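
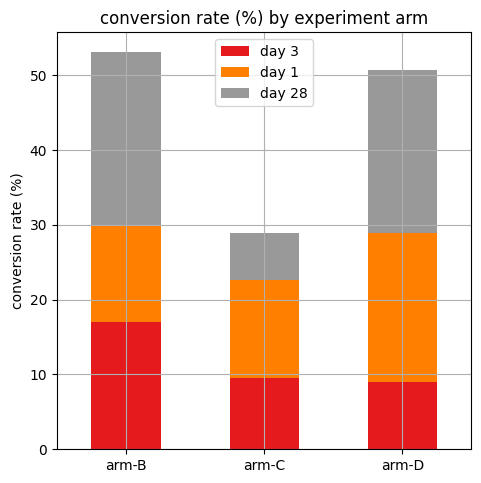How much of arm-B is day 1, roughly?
≈ 15

day 1 top ≈ 30, bottom ≈ 15; segment ≈ 15.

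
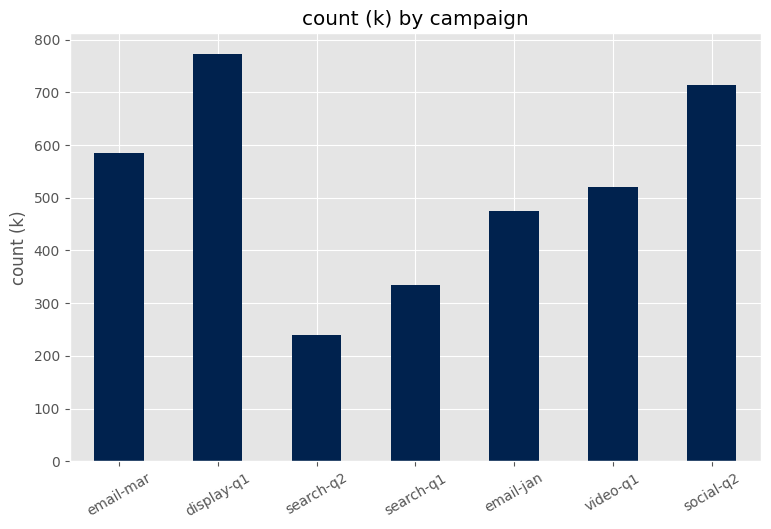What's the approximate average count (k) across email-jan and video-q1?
(500 + 500) / 2 ≈ 500.

≈ 500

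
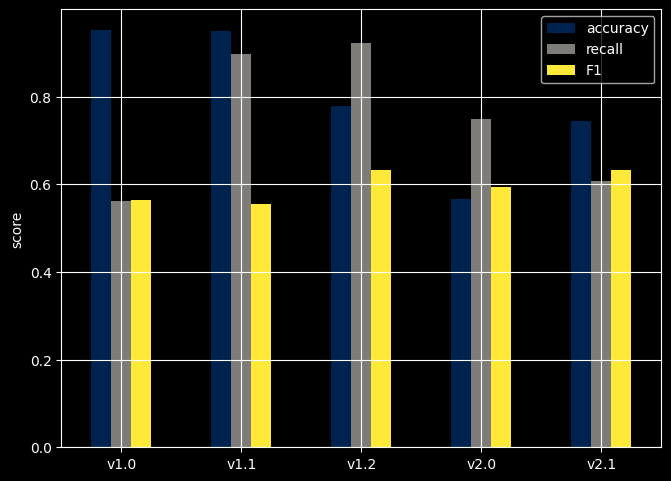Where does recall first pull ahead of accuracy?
v1.1: recall ≈ 0.9 vs accuracy ≈ 1.0 (not yet); v1.2: recall ≈ 0.9 vs accuracy ≈ 0.8 (first crossover).

v1.2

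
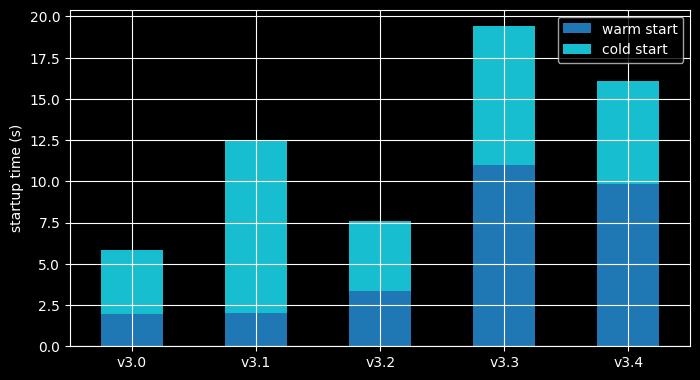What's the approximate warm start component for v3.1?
warm start top ≈ 2, bottom ≈ 0; segment ≈ 2.

≈ 2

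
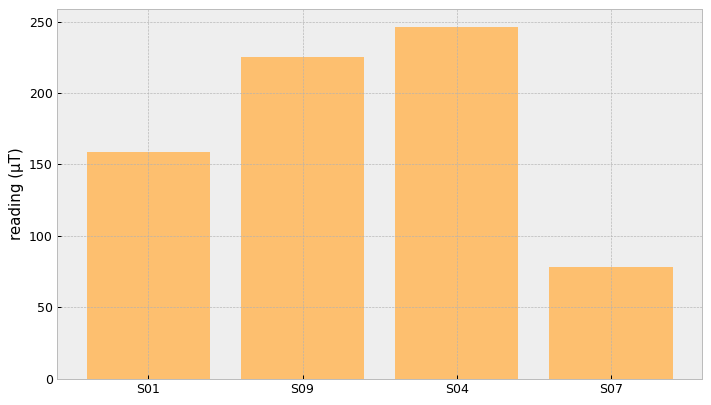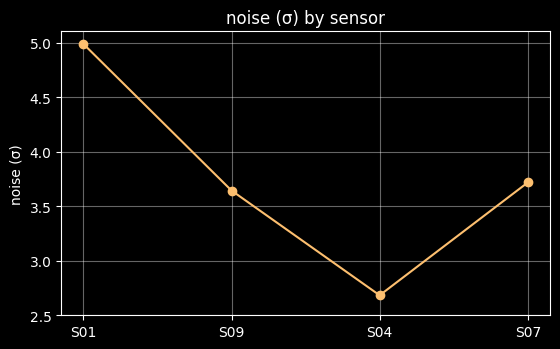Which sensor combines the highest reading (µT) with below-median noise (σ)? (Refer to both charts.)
Chart 2 median noise (σ) ≈ 3.5; below-median sensors: S09, S04. Among those, S04 has the highest reading (µT) (≈ 250).

S04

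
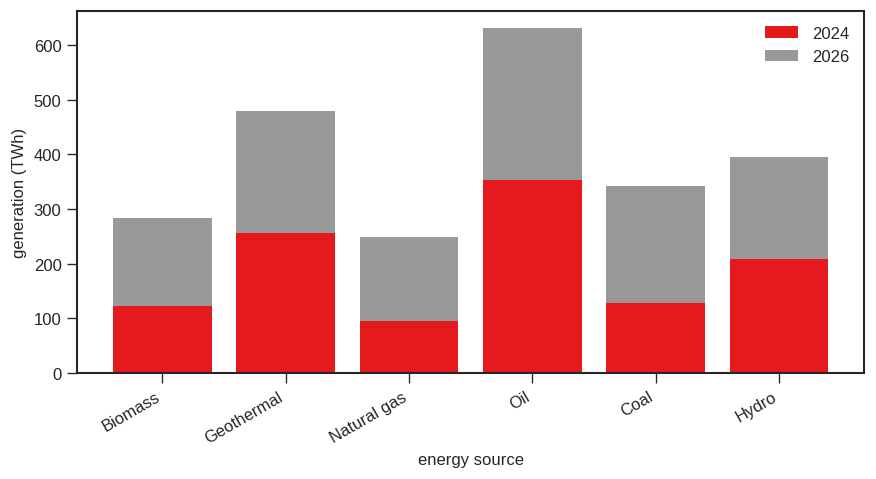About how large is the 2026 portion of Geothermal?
2026 top ≈ 500, bottom ≈ 300; segment ≈ 200.

≈ 200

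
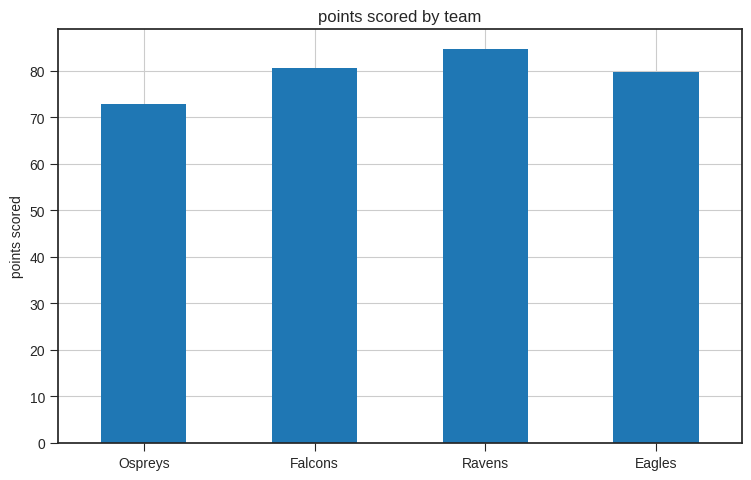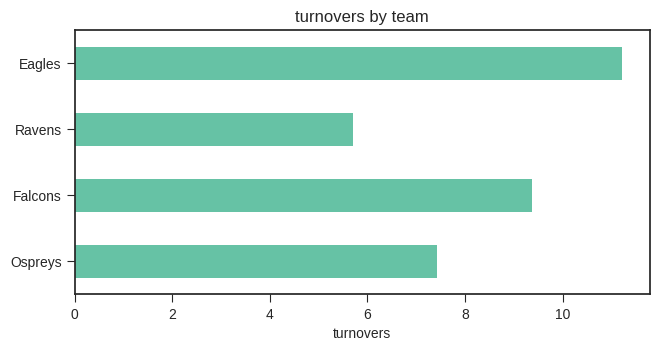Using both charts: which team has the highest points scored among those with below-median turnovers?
Chart 2 median turnovers ≈ 8; below-median teams: Ospreys, Ravens. Among those, Ravens has the highest points scored (≈ 80).

Ravens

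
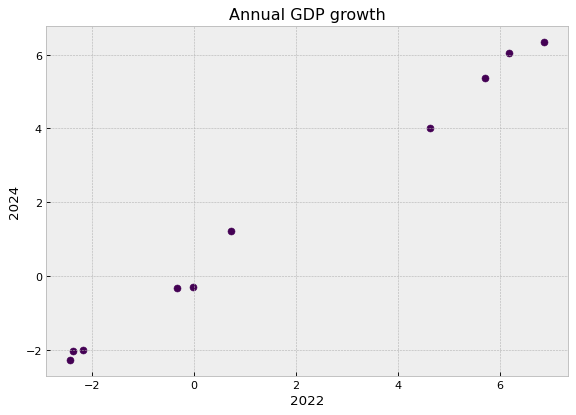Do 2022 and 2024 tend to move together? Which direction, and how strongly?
Points are positively correlated; strong (|r| ≈ 1.0).

positive, strong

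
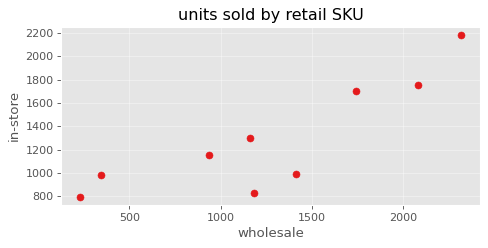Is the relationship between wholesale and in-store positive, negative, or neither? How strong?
positive, strong

Points are positively correlated; strong (|r| ≈ 0.9).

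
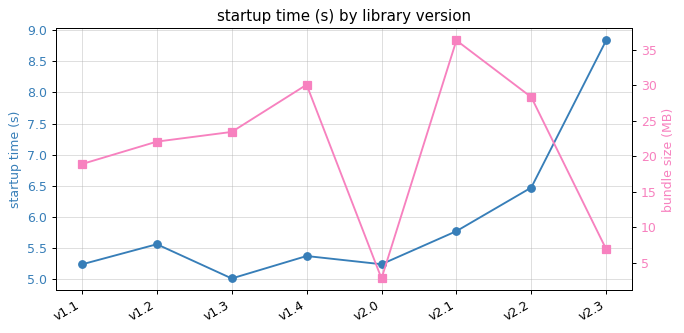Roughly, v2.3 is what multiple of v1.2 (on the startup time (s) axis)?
≈ 1.64×

v2.3 ≈ 9.0, v1.2 ≈ 5.5; 9.0/5.5 ≈ 1.64.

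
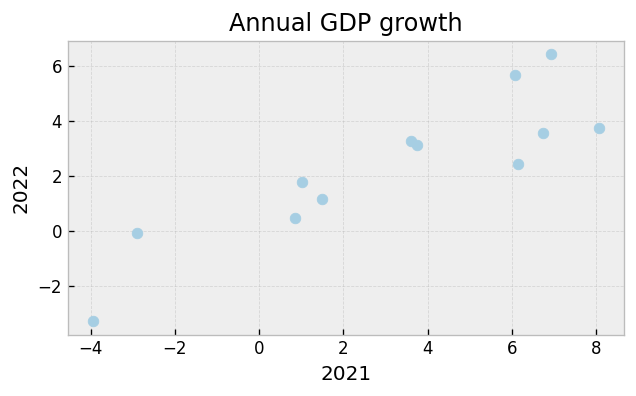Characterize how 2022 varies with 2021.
positive, strong

Points are positively correlated; strong (|r| ≈ 0.9).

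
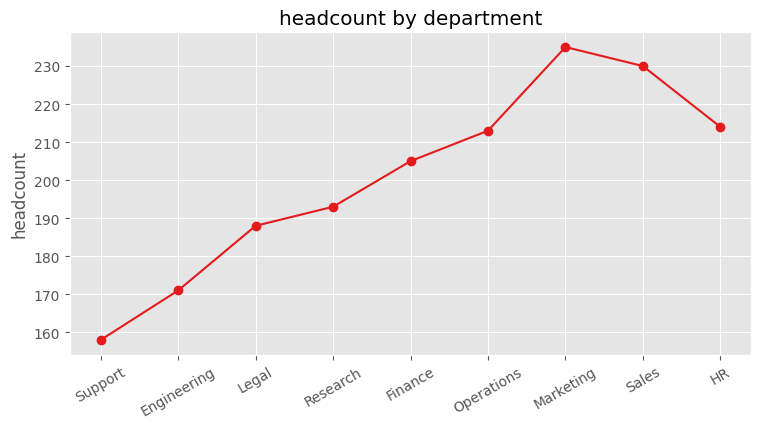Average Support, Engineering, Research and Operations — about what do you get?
≈ 182

(160 + 170 + 190 + 210) / 4 ≈ 182.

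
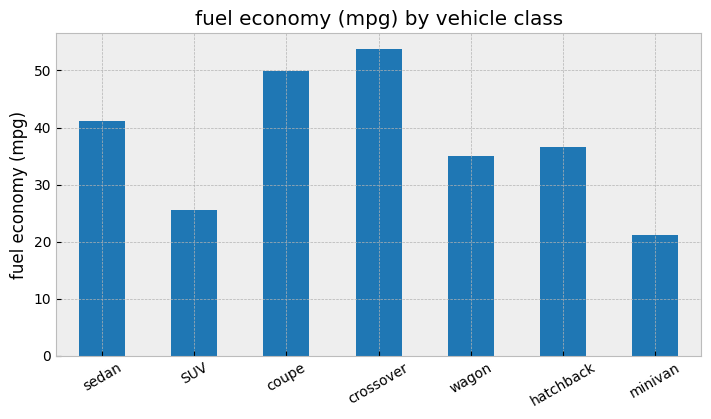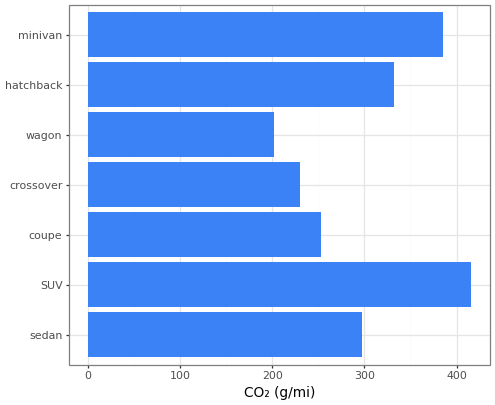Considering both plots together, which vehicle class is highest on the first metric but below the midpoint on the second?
crossover

Chart 2 median CO₂ (g/mi) ≈ 300; below-median vehicle classes: coupe, crossover, wagon. Among those, crossover has the highest fuel economy (mpg) (≈ 55).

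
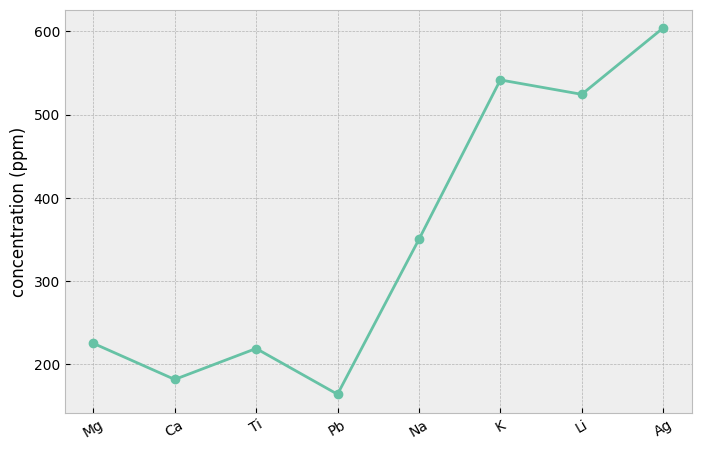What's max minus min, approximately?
Max Ag ≈ 600, min Pb ≈ 150; range ≈ 450.

≈ 450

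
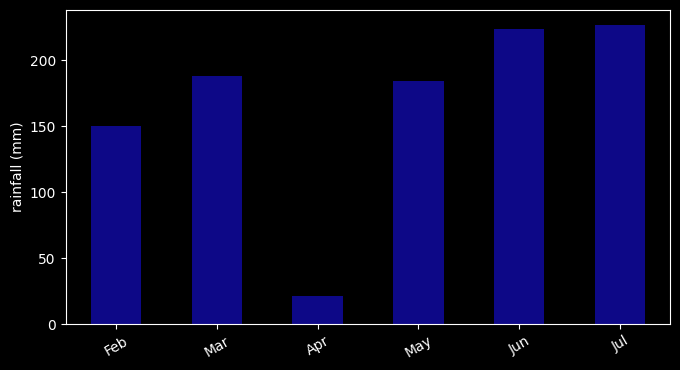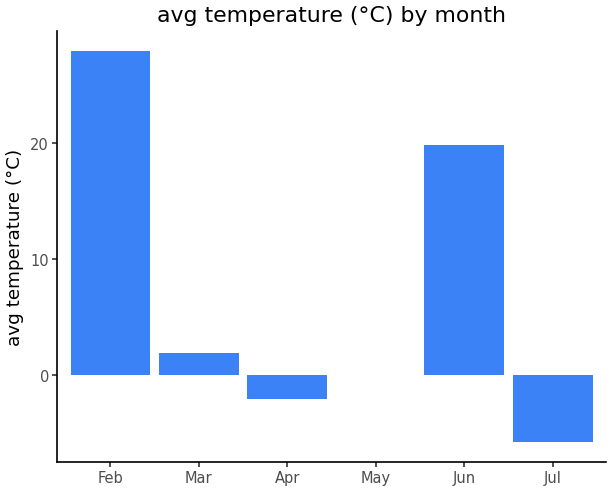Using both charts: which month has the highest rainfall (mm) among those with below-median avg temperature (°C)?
Chart 2 median avg temperature (°C) ≈ 0; below-median months: Apr, May, Jul. Among those, Jul has the highest rainfall (mm) (≈ 225).

Jul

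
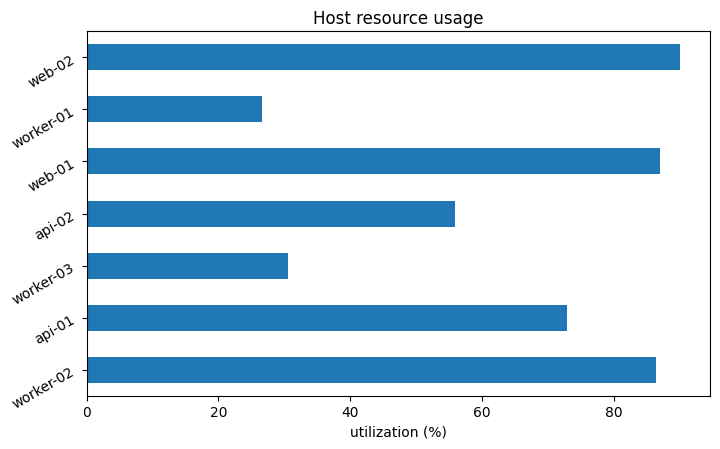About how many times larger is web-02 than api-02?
web-02 ≈ 90, api-02 ≈ 60; 90/60 ≈ 1.5.

≈ 1.5×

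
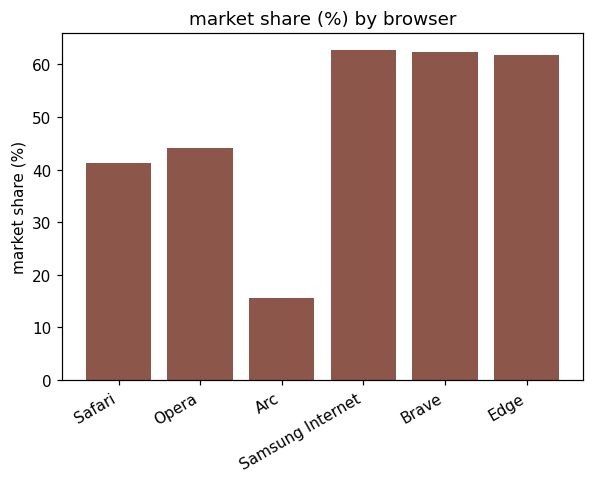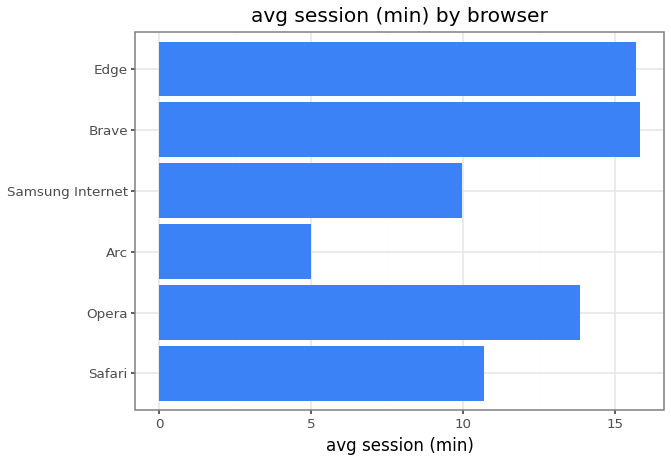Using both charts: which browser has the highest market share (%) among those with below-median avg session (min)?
Samsung Internet

Chart 2 median avg session (min) ≈ 12; below-median browsers: Safari, Arc, Samsung Internet. Among those, Samsung Internet has the highest market share (%) (≈ 60).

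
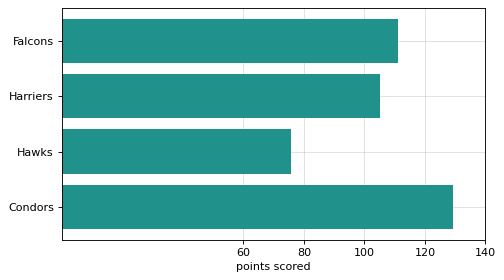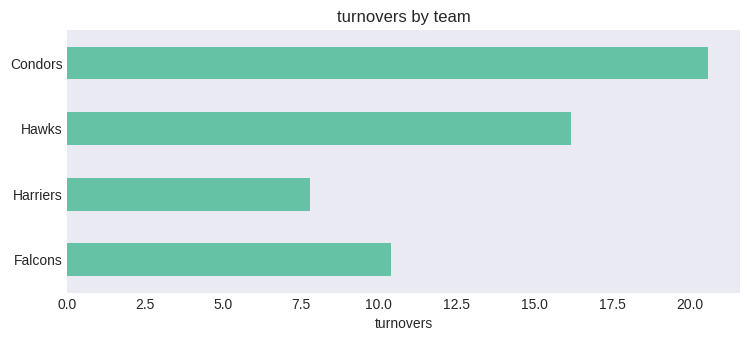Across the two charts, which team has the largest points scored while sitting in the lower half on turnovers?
Chart 2 median turnovers ≈ 14; below-median teams: Falcons, Harriers. Among those, Falcons has the highest points scored (≈ 120).

Falcons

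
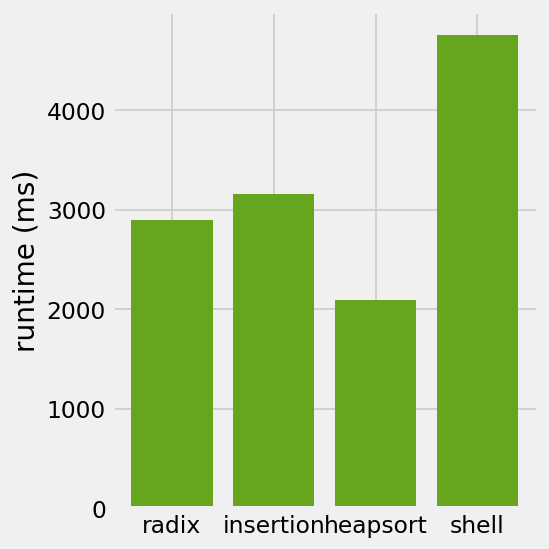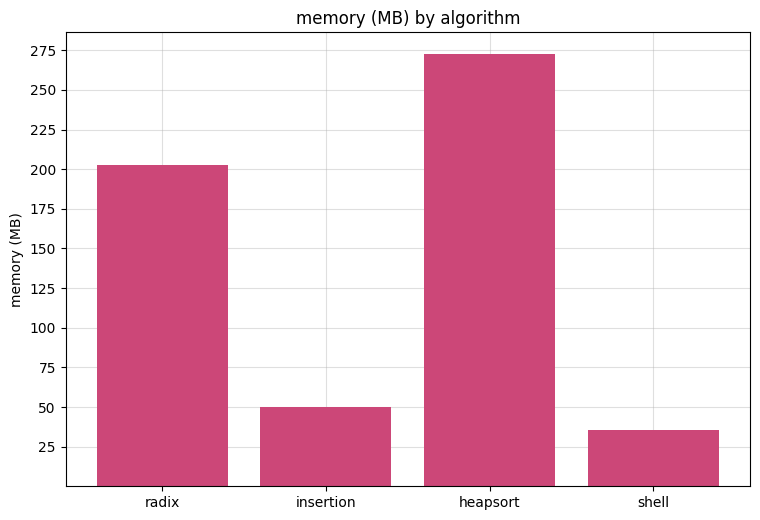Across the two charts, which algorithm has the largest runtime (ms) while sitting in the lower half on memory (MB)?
shell

Chart 2 median memory (MB) ≈ 125; below-median algorithms: insertion, shell. Among those, shell has the highest runtime (ms) (≈ 5000).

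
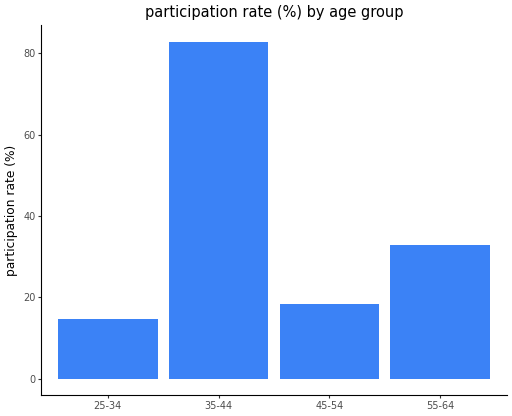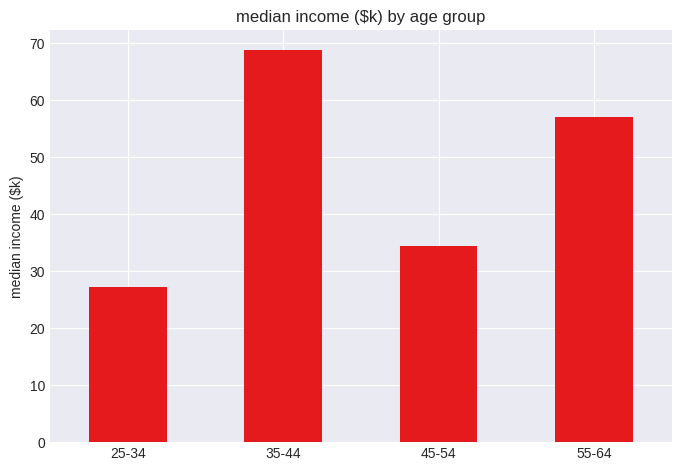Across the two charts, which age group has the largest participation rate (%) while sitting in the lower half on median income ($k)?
45-54

Chart 2 median median income ($k) ≈ 50; below-median age groups: 25-34, 45-54. Among those, 45-54 has the highest participation rate (%) (≈ 20).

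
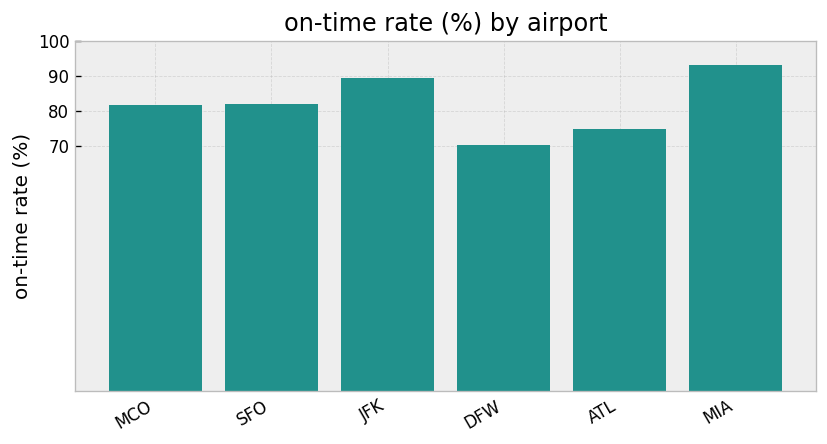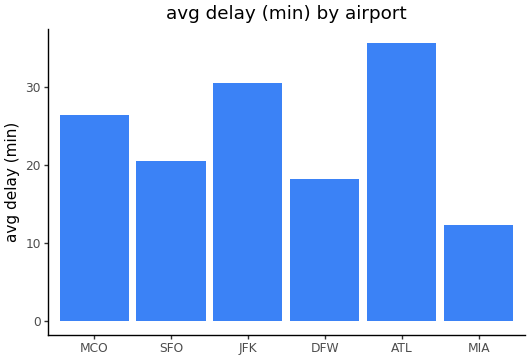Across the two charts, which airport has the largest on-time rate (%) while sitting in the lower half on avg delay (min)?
MIA

Chart 2 median avg delay (min) ≈ 25; below-median airports: SFO, DFW, MIA. Among those, MIA has the highest on-time rate (%) (≈ 90).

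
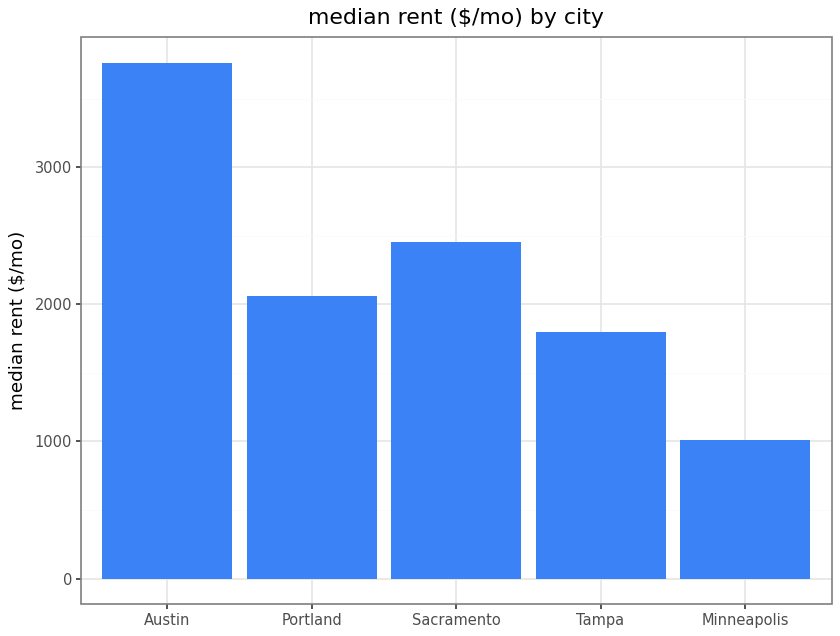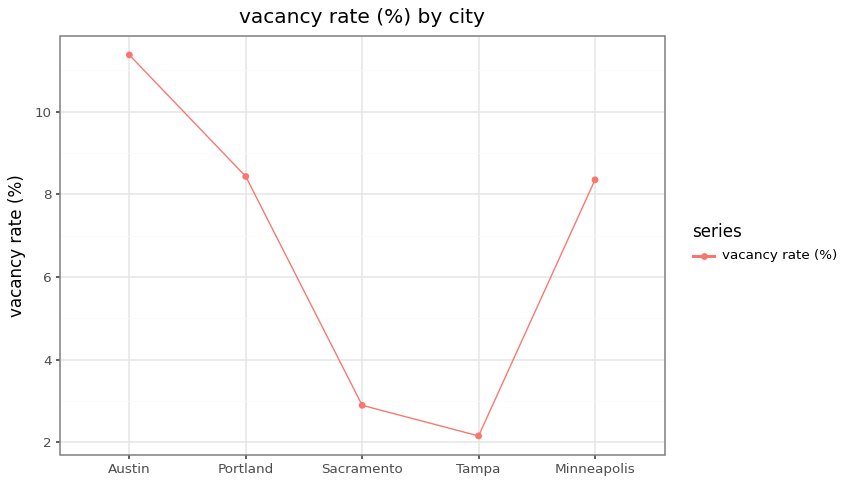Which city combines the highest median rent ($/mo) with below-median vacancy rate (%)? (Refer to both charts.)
Chart 2 median vacancy rate (%) ≈ 8; below-median cities: Sacramento, Tampa. Among those, Sacramento has the highest median rent ($/mo) (≈ 2500).

Sacramento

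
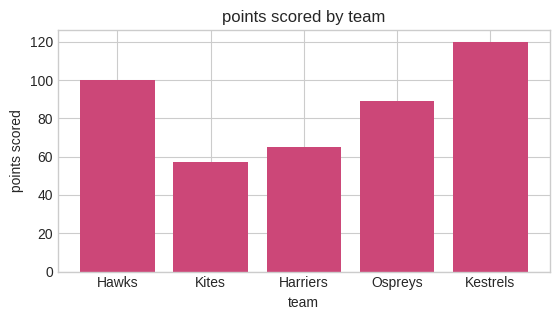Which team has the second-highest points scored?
Top 3: Kestrels ≈ 120, Hawks ≈ 100, Ospreys ≈ 90.

Hawks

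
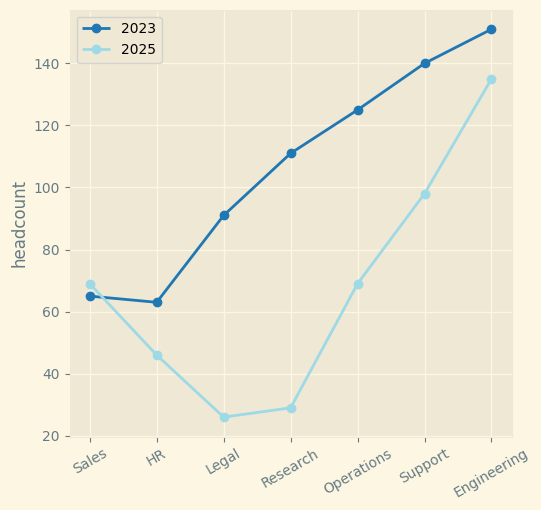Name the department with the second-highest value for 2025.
Top 3 for 2025: Engineering ≈ 140, Support ≈ 100, Operations ≈ 60.

Support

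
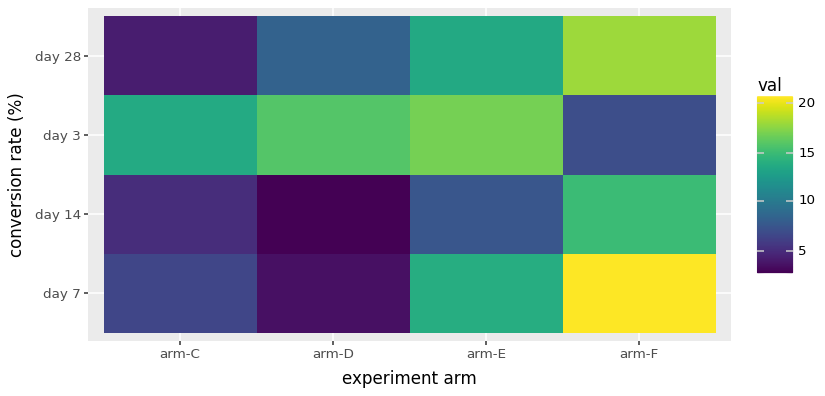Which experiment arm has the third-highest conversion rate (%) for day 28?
Top 4 for day 28: arm-F ≈ 18, arm-E ≈ 14, arm-D ≈ 8, arm-C ≈ 4.

arm-D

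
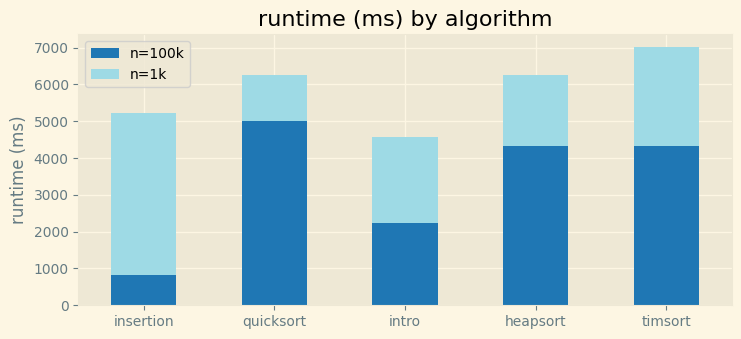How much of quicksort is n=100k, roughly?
≈ 5000

n=100k top ≈ 5000, bottom ≈ 0; segment ≈ 5000.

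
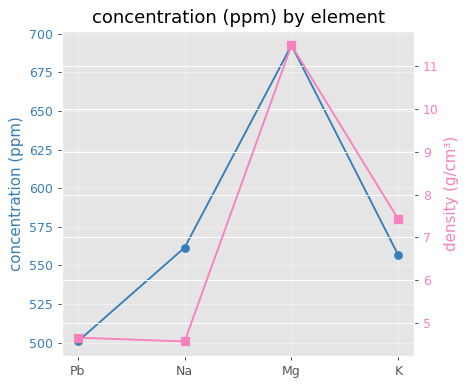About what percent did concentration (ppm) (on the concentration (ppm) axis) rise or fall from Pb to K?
Pb ≈ 500, K ≈ 560; (560 − 500) / 500 ≈ +12%.

≈ +12%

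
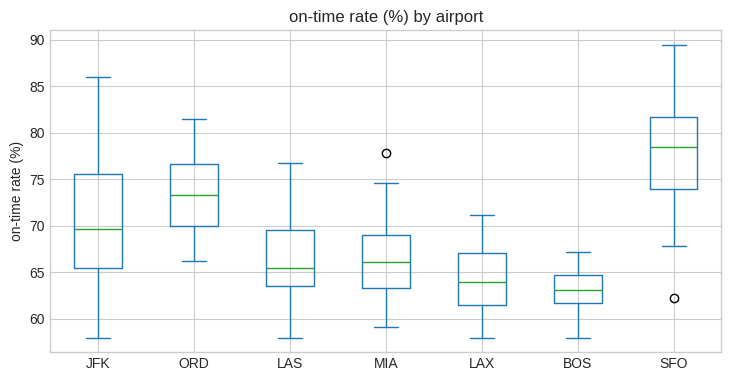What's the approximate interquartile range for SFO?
≈ 8

Q3 ≈ 82, Q1 ≈ 74; IQR ≈ 8.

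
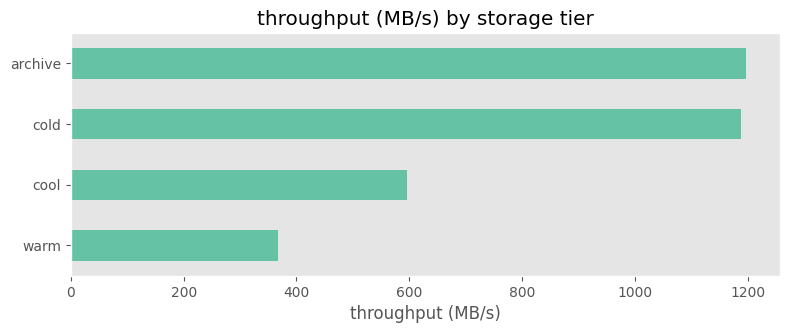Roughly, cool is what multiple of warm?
cool ≈ 600, warm ≈ 400; 600/400 ≈ 1.5.

≈ 1.5×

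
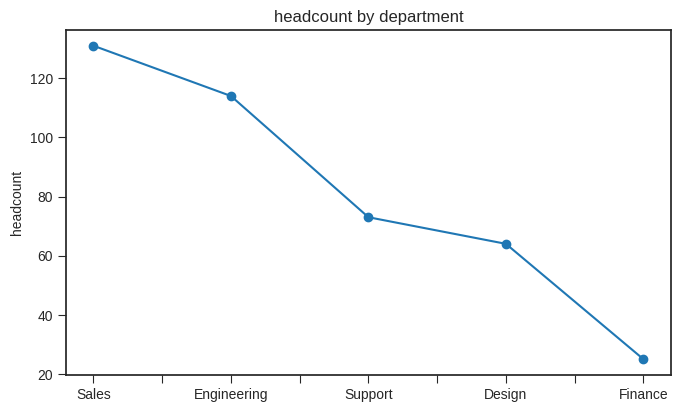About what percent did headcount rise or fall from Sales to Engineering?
Sales ≈ 130, Engineering ≈ 110; (110 − 130) / 130 ≈ -15.4%.

≈ -15.4%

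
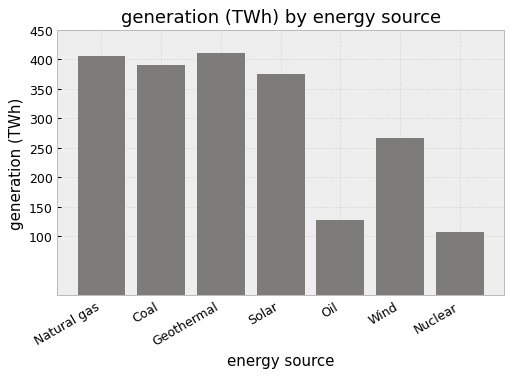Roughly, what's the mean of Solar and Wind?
≈ 300

(350 + 250) / 2 ≈ 300.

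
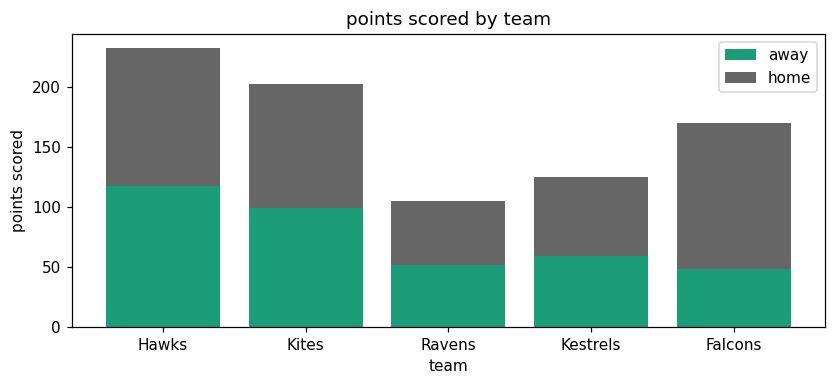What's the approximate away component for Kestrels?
away top ≈ 60, bottom ≈ 0; segment ≈ 60.

≈ 60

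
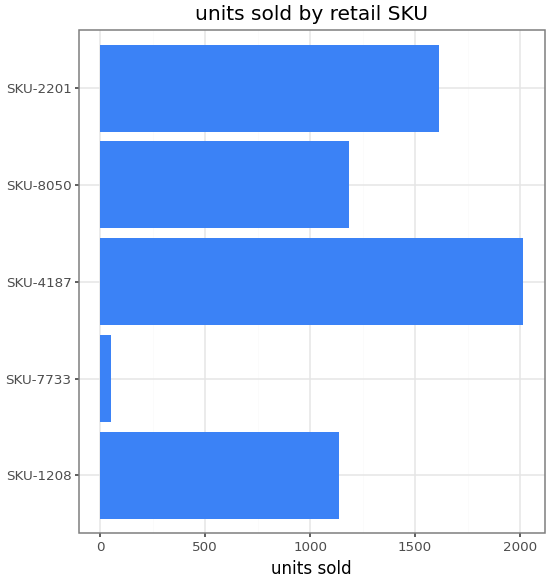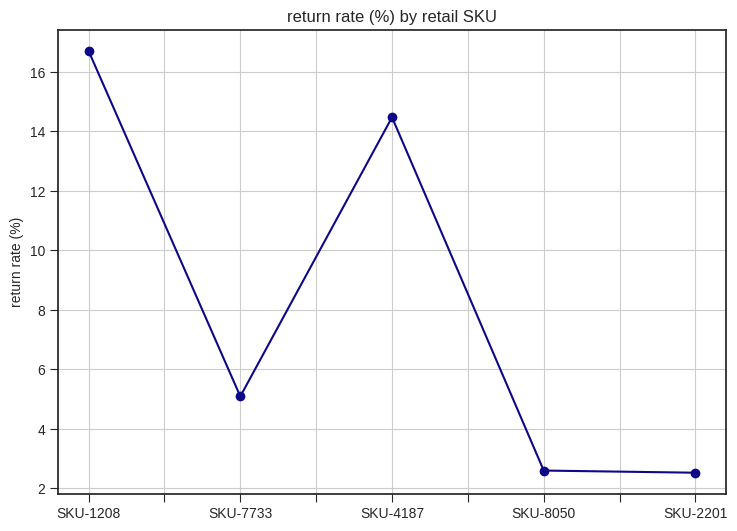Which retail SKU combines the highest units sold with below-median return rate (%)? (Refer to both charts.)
SKU-2201

Chart 2 median return rate (%) ≈ 6; below-median retail SKUs: SKU-8050, SKU-2201. Among those, SKU-2201 has the highest units sold (≈ 1600).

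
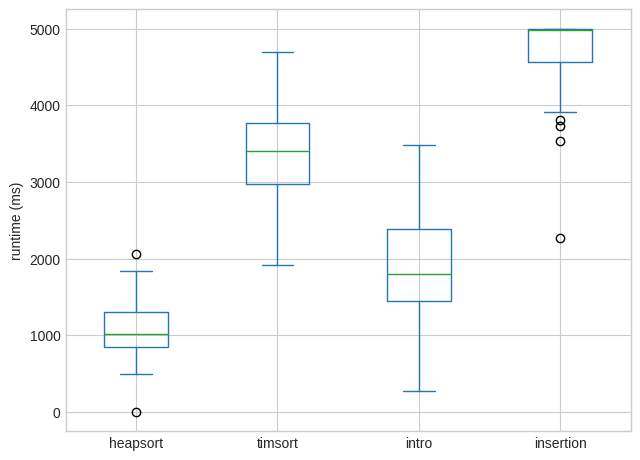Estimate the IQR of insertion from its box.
Q3 ≈ 5000, Q1 ≈ 4500; IQR ≈ 500.

≈ 500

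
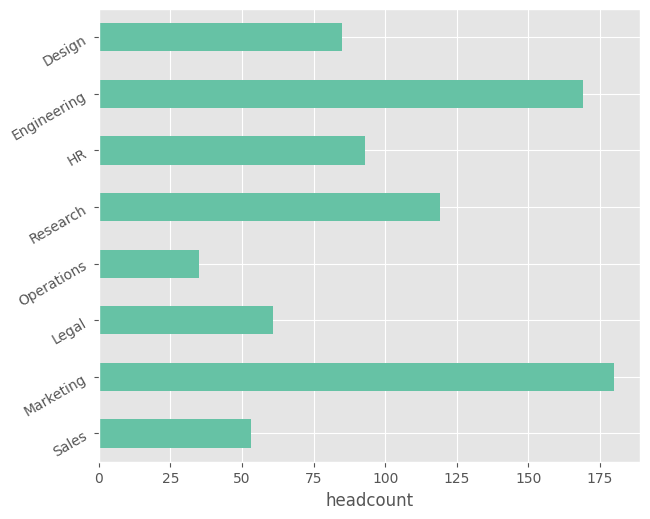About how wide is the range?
≈ 140

Max Marketing ≈ 180, min Operations ≈ 40; range ≈ 140.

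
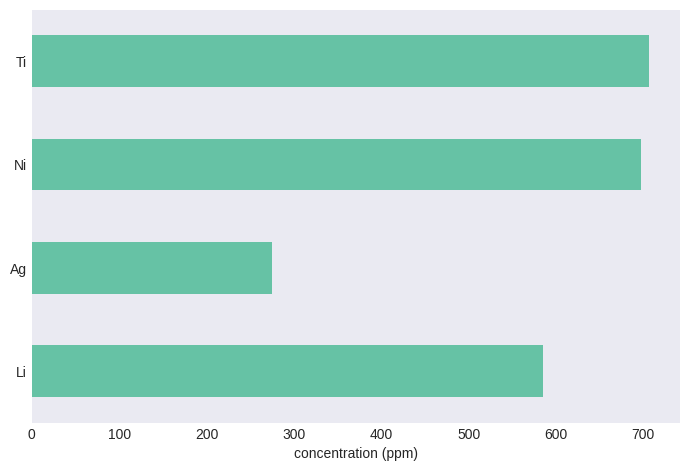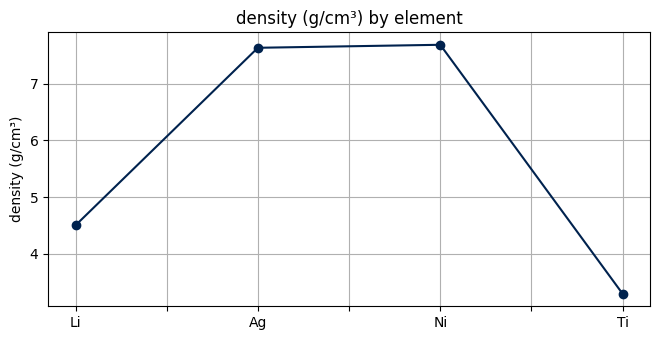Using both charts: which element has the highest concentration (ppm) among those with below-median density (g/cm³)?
Ti

Chart 2 median density (g/cm³) ≈ 6; below-median elements: Li, Ti. Among those, Ti has the highest concentration (ppm) (≈ 700).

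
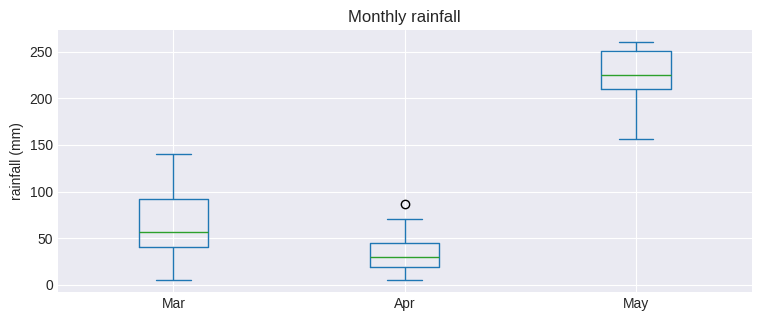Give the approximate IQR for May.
Q3 ≈ 260, Q1 ≈ 220; IQR ≈ 40.

≈ 40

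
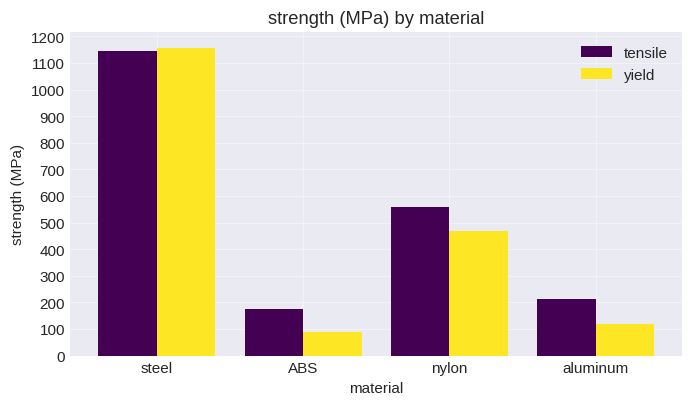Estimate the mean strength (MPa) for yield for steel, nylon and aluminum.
(1200 + 500 + 100) / 3 ≈ 600.

≈ 600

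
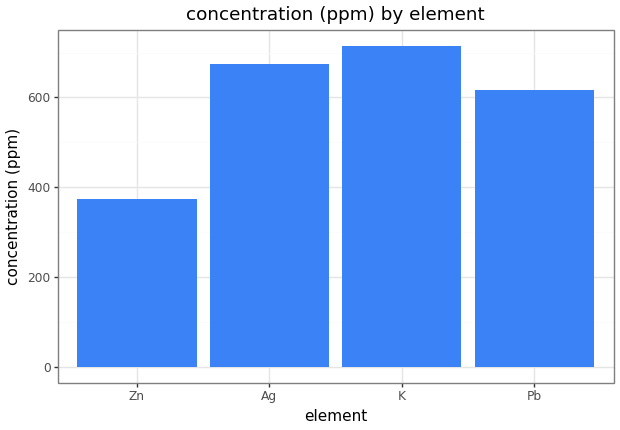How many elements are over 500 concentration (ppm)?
Above 500: Ag, K, Pb.

3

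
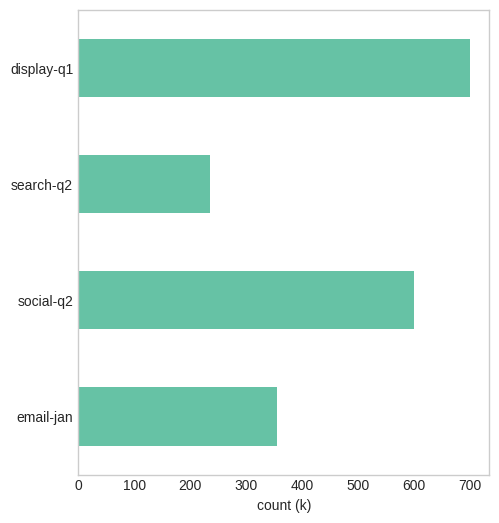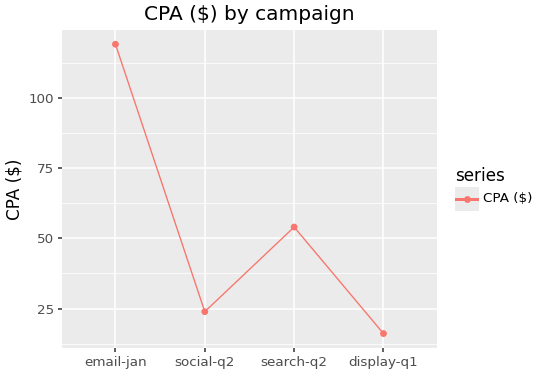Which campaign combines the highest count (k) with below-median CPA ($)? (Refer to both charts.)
display-q1

Chart 2 median CPA ($) ≈ 40; below-median campaigns: social-q2, display-q1. Among those, display-q1 has the highest count (k) (≈ 700).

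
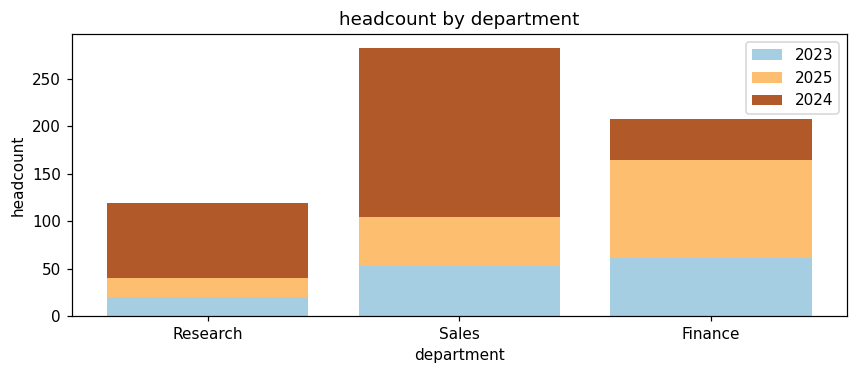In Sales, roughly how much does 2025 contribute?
≈ 50

2025 top ≈ 100, bottom ≈ 50; segment ≈ 50.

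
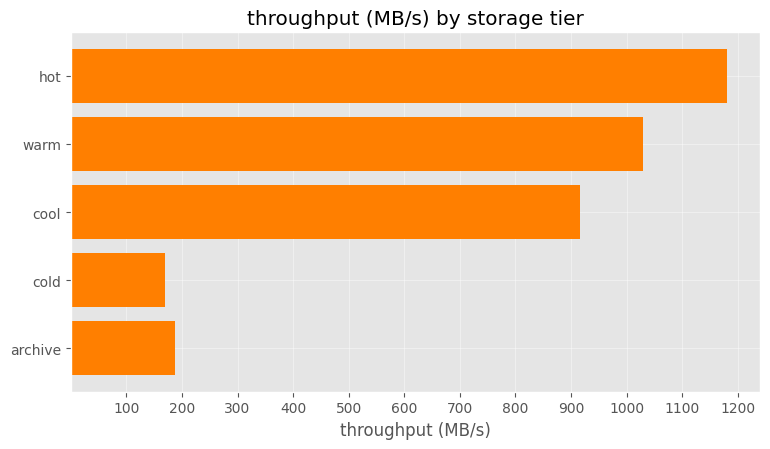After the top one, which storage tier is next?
warm

Top 3: hot ≈ 1200, warm ≈ 1000, cool ≈ 900.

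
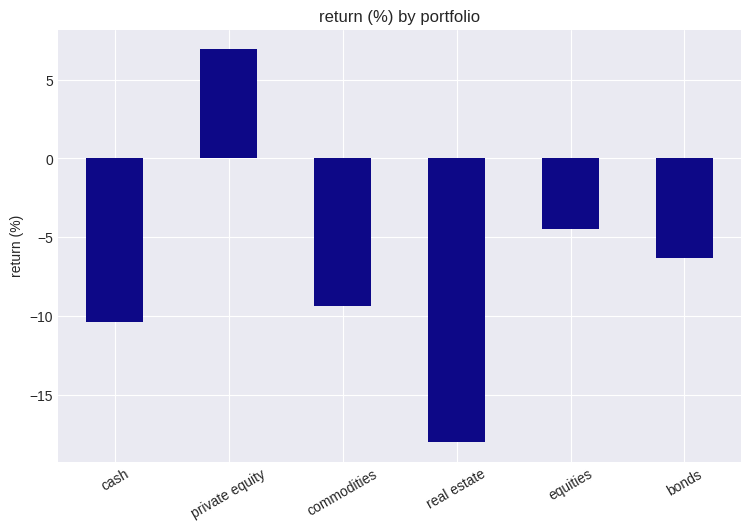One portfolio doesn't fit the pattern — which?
private equity

private equity ≈ 5; the rest sit between ≈ -20 and ≈ -5.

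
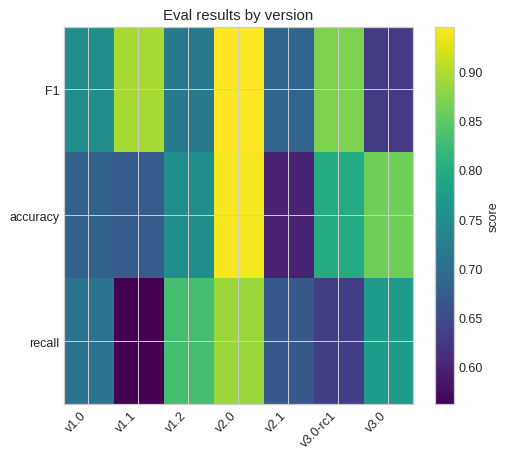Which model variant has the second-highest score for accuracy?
Top 3 for accuracy: v2.0 ≈ 0.95, v3.0 ≈ 0.85, v3.0-rc1 ≈ 0.80.

v3.0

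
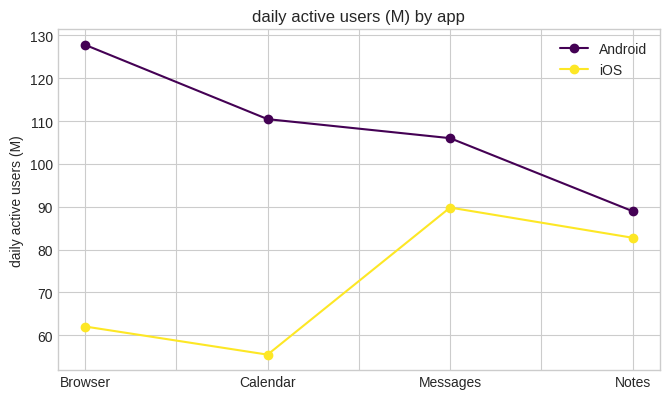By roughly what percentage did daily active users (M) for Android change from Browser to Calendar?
≈ -15.4%

Browser ≈ 130, Calendar ≈ 110; (110 − 130) / 130 ≈ -15.4%.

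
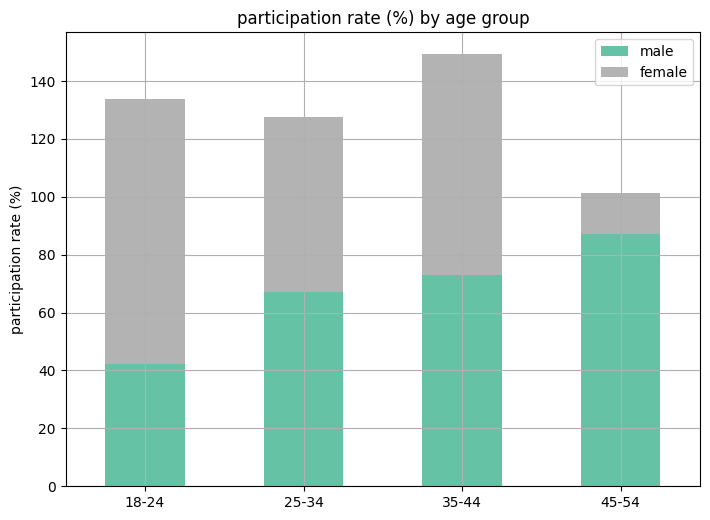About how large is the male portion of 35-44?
male top ≈ 80, bottom ≈ 0; segment ≈ 80.

≈ 80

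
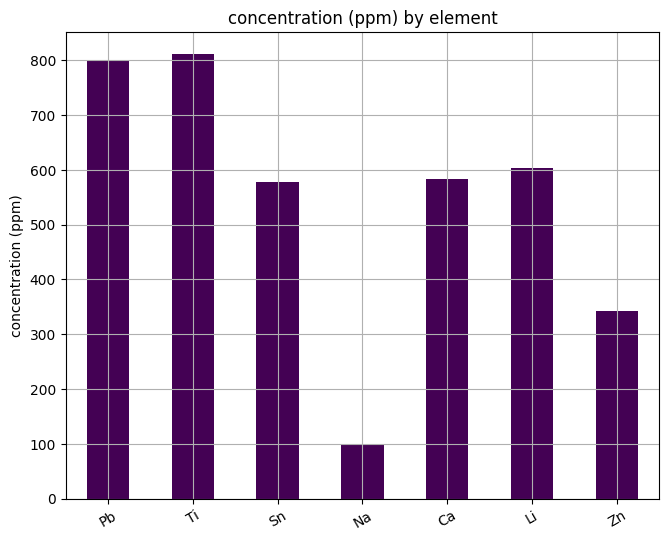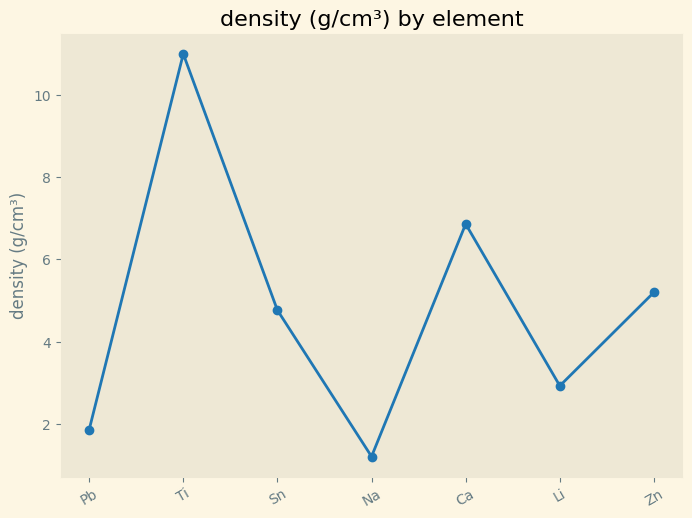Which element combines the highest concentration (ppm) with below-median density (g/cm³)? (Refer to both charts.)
Pb

Chart 2 median density (g/cm³) ≈ 4; below-median elements: Pb, Na, Li. Among those, Pb has the highest concentration (ppm) (≈ 800).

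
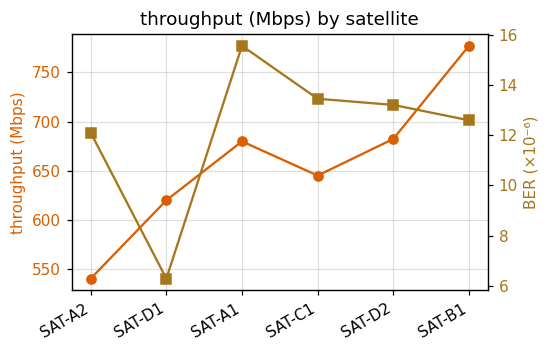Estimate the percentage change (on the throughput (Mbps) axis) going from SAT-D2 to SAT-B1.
≈ +14.7%

SAT-D2 ≈ 680, SAT-B1 ≈ 780; (780 − 680) / 680 ≈ +14.7%.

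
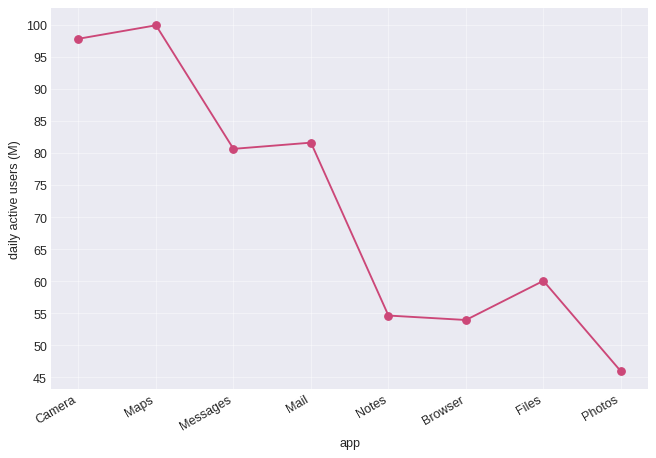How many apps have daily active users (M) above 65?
4

Above 65: Camera, Maps, Messages, Mail.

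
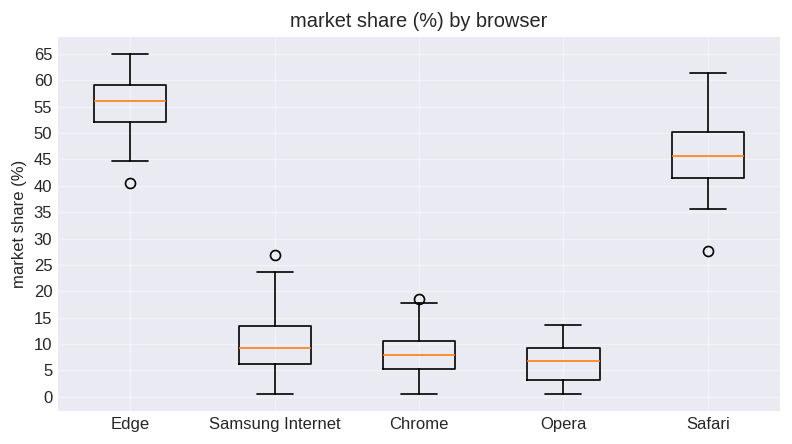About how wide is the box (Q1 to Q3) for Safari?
Q3 ≈ 50, Q1 ≈ 40; IQR ≈ 10.

≈ 10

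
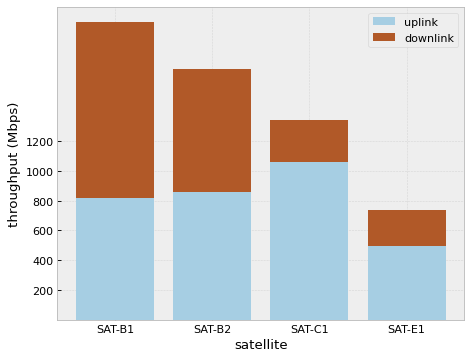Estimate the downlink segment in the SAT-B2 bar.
downlink top ≈ 1600, bottom ≈ 800; segment ≈ 800.

≈ 800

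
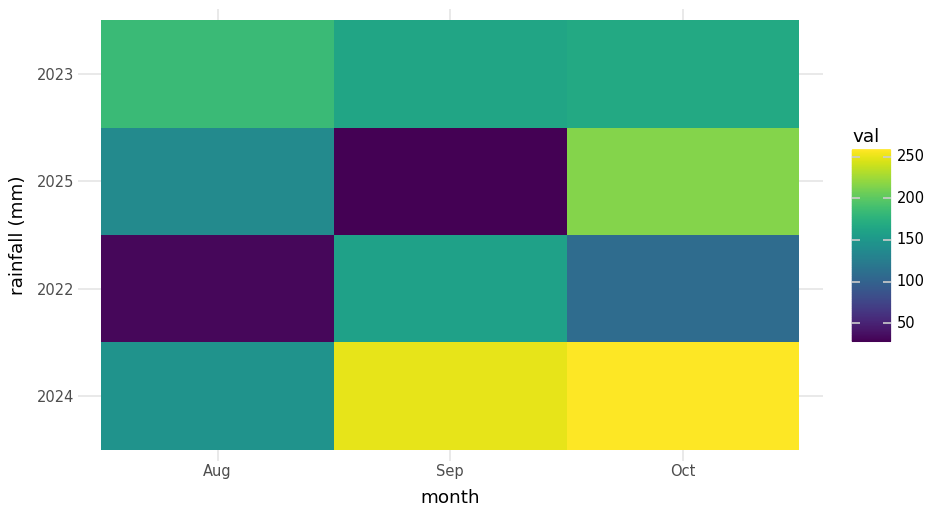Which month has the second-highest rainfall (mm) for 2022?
Oct

Top 3 for 2022: Sep ≈ 160, Oct ≈ 100, Aug ≈ 40.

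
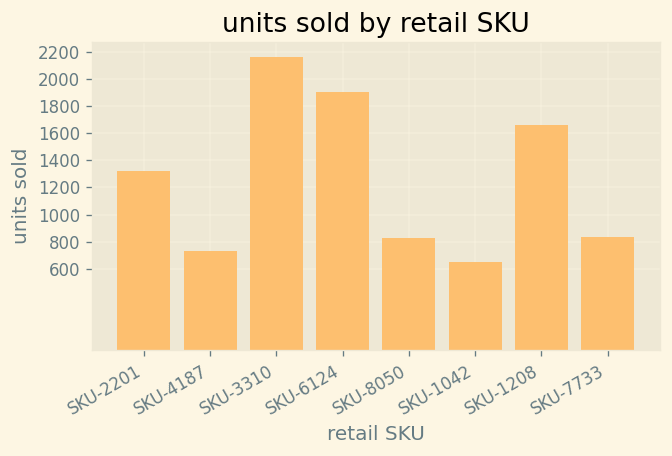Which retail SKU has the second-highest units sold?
SKU-6124

Top 3: SKU-3310 ≈ 2200, SKU-6124 ≈ 2000, SKU-1208 ≈ 1600.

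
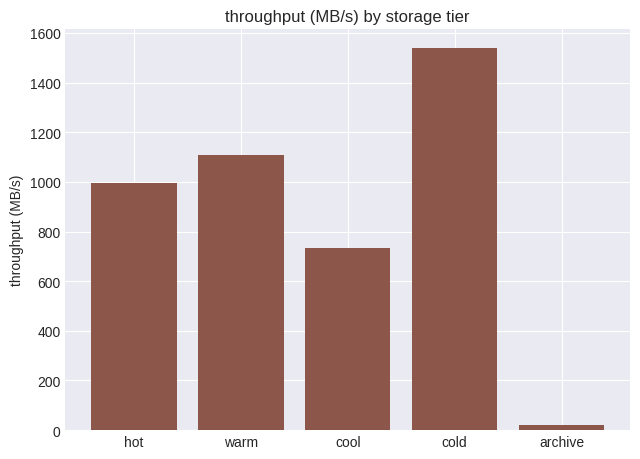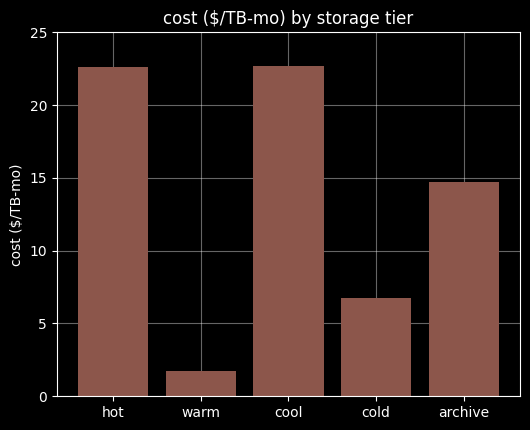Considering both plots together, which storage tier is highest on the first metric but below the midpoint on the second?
Chart 2 median cost ($/TB-mo) ≈ 15; below-median storage tiers: warm, cold. Among those, cold has the highest throughput (MB/s) (≈ 1600).

cold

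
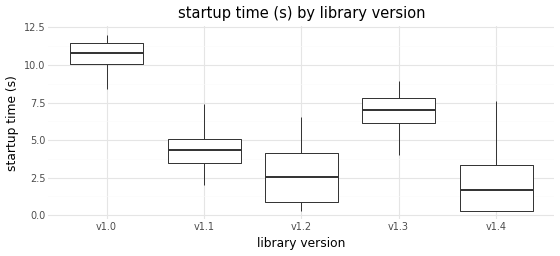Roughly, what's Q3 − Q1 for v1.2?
Q3 ≈ 4, Q1 ≈ 1; IQR ≈ 3.

≈ 3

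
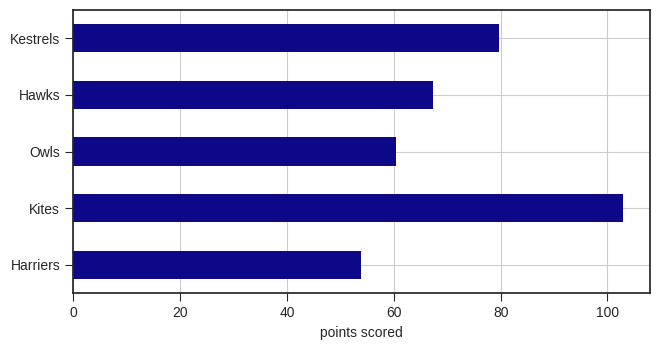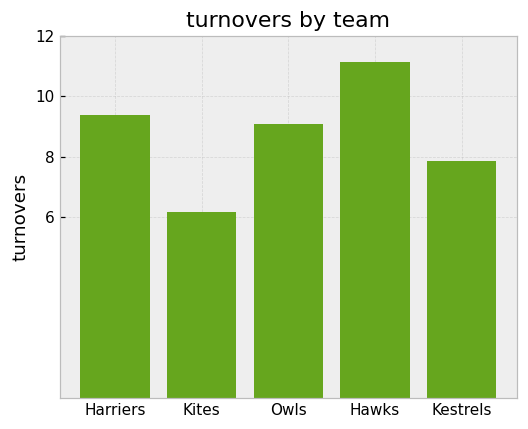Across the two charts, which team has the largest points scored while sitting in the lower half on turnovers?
Kites

Chart 2 median turnovers ≈ 10; below-median teams: Kites, Kestrels. Among those, Kites has the highest points scored (≈ 100).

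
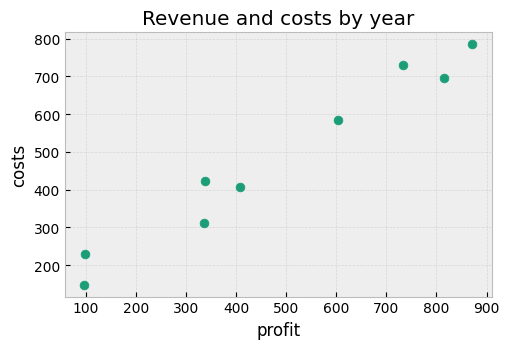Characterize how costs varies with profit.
positive, strong

Points are positively correlated; strong (|r| ≈ 1.0).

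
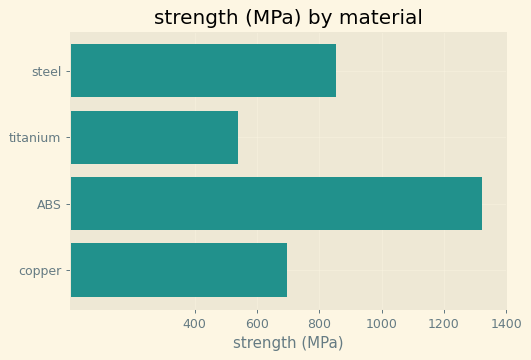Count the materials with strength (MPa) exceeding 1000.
1

Above 1000: ABS.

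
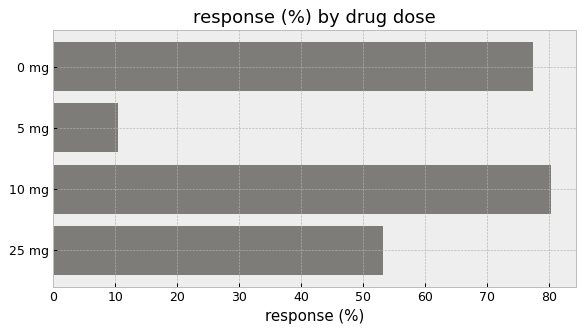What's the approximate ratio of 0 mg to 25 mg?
≈ 1.6×

0 mg ≈ 80, 25 mg ≈ 50; 80/50 ≈ 1.6.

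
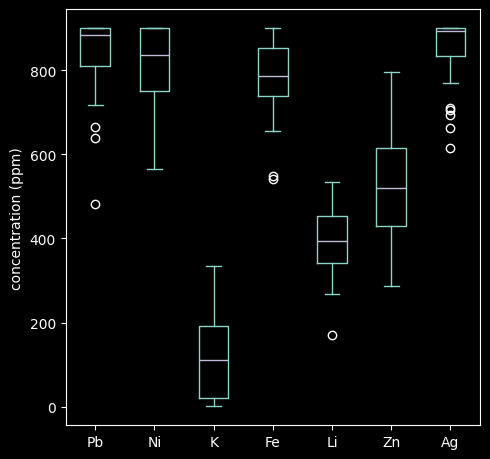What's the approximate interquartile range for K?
≈ 200

Q3 ≈ 200, Q1 ≈ 0; IQR ≈ 200.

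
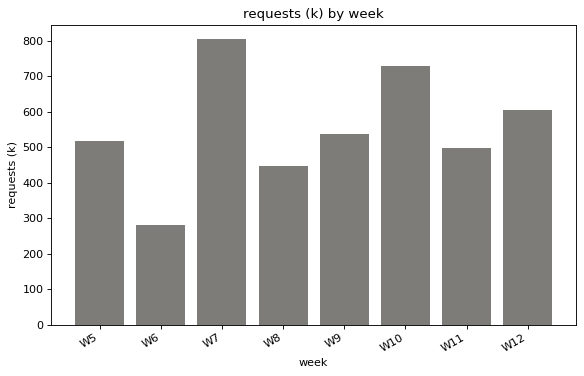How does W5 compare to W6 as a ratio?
W5 ≈ 500, W6 ≈ 300; 500/300 ≈ 1.67.

≈ 1.67×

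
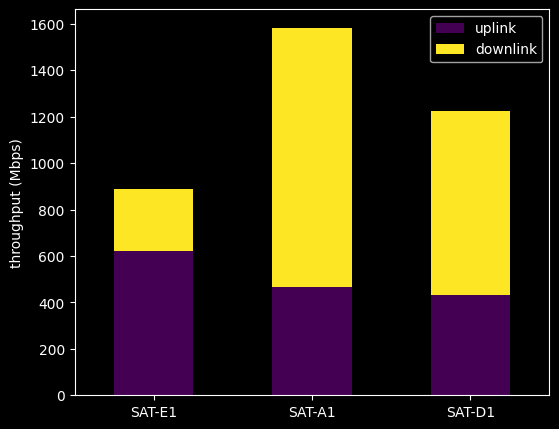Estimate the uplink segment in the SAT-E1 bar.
≈ 600

uplink top ≈ 600, bottom ≈ 0; segment ≈ 600.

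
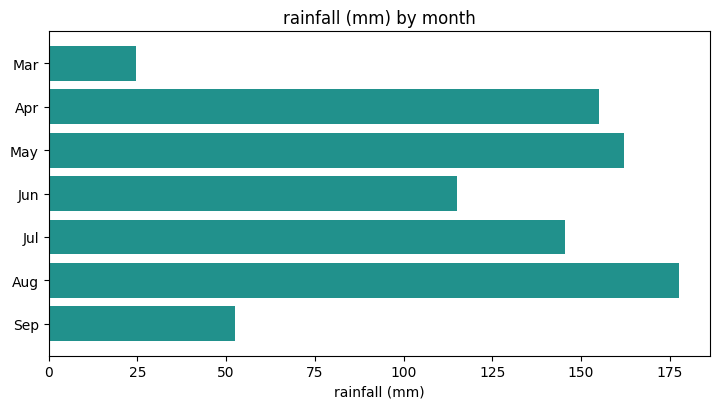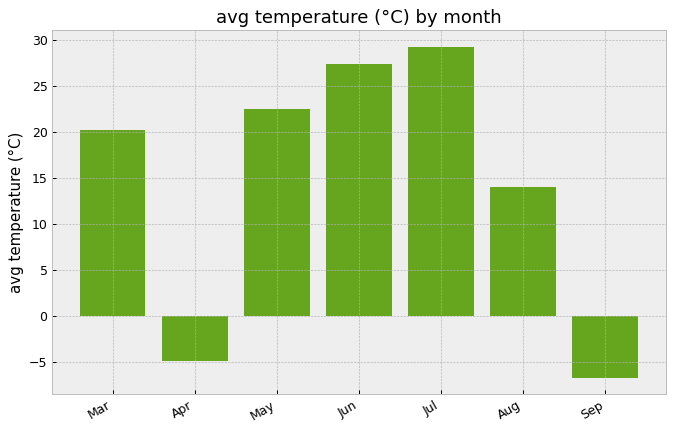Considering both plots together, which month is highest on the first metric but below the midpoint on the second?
Aug

Chart 2 median avg temperature (°C) ≈ 20; below-median months: Apr, Aug, Sep. Among those, Aug has the highest rainfall (mm) (≈ 180).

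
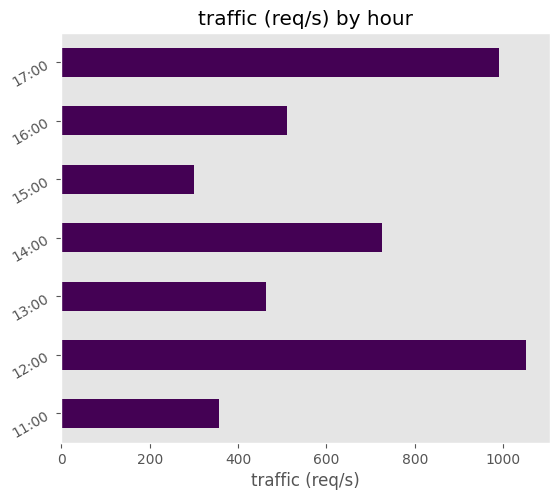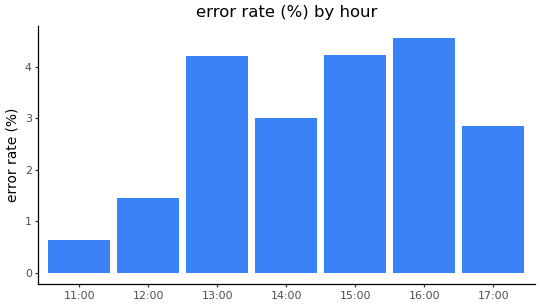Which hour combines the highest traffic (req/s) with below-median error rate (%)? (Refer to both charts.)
Chart 2 median error rate (%) ≈ 3; below-median hours: 11:00, 12:00, 17:00. Among those, 12:00 has the highest traffic (req/s) (≈ 1100).

12:00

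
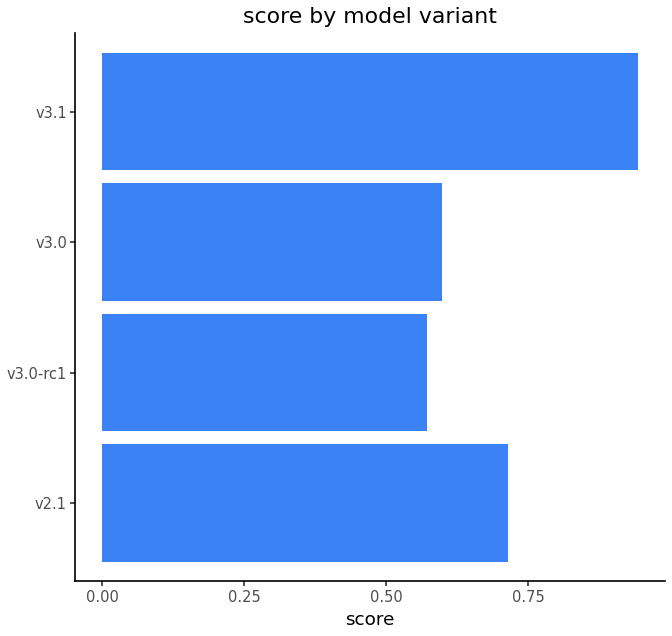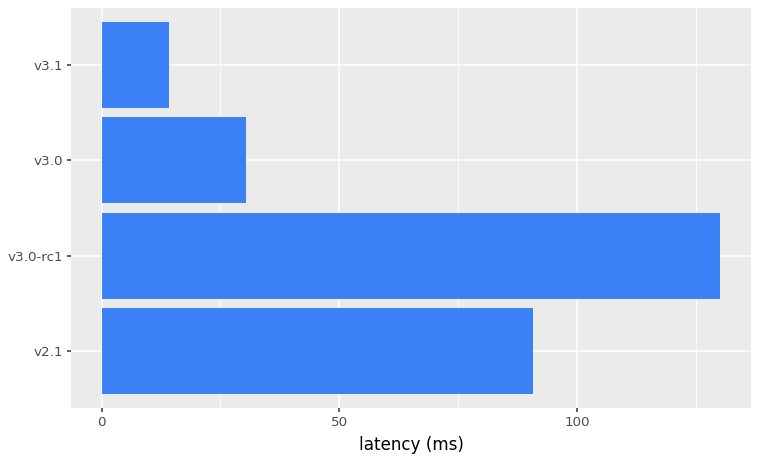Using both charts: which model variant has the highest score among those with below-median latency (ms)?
Chart 2 median latency (ms) ≈ 60; below-median model variants: v3.0, v3.1. Among those, v3.1 has the highest score (≈ 0.9).

v3.1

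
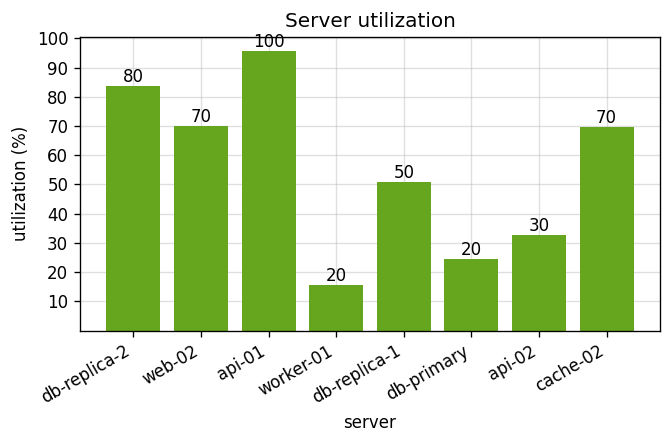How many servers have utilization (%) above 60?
Above 60: db-replica-2, web-02, api-01, cache-02.

4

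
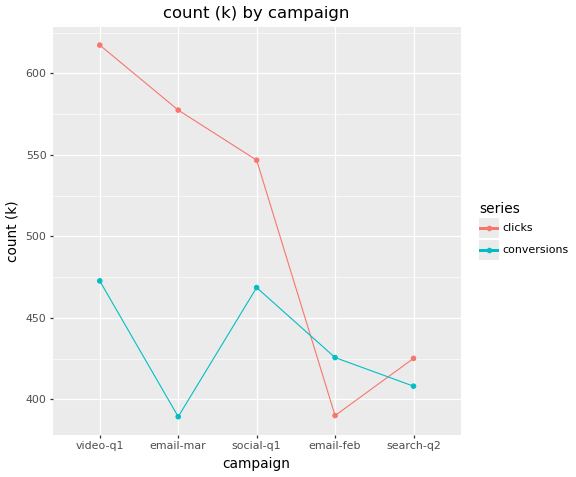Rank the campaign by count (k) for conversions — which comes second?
social-q1

Top 3 for conversions: video-q1 ≈ 480, social-q1 ≈ 460, email-feb ≈ 420.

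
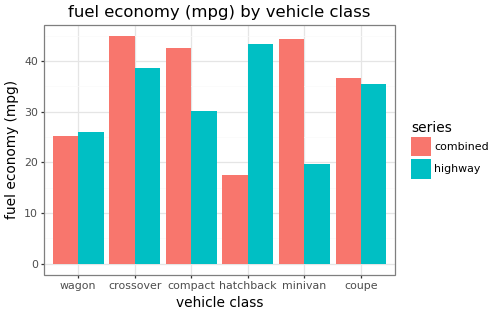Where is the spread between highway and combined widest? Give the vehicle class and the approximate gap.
hatchback: highway ≈ 45, combined ≈ 15 → gap ≈ 30. Next-largest (minivan) is only ≈ 25.

hatchback, ≈ 30 mpg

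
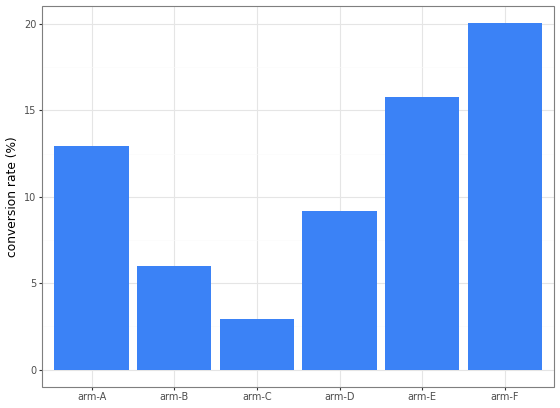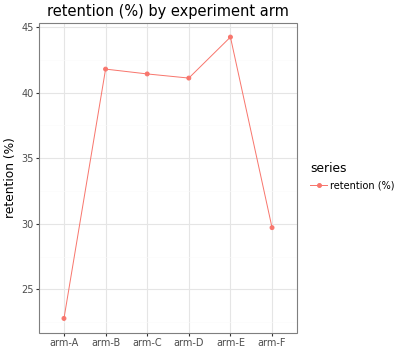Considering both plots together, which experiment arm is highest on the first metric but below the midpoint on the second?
arm-F

Chart 2 median retention (%) ≈ 40; below-median experiment arms: arm-A, arm-D, arm-F. Among those, arm-F has the highest conversion rate (%) (≈ 20).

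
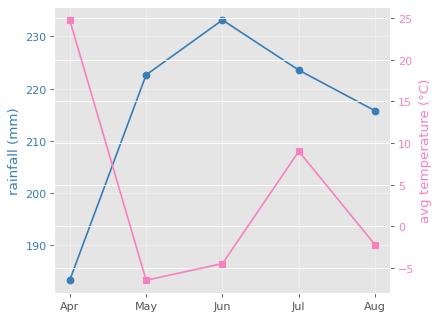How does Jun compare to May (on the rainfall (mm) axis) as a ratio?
≈ 1.04×

Jun ≈ 235, May ≈ 225; 235/225 ≈ 1.04.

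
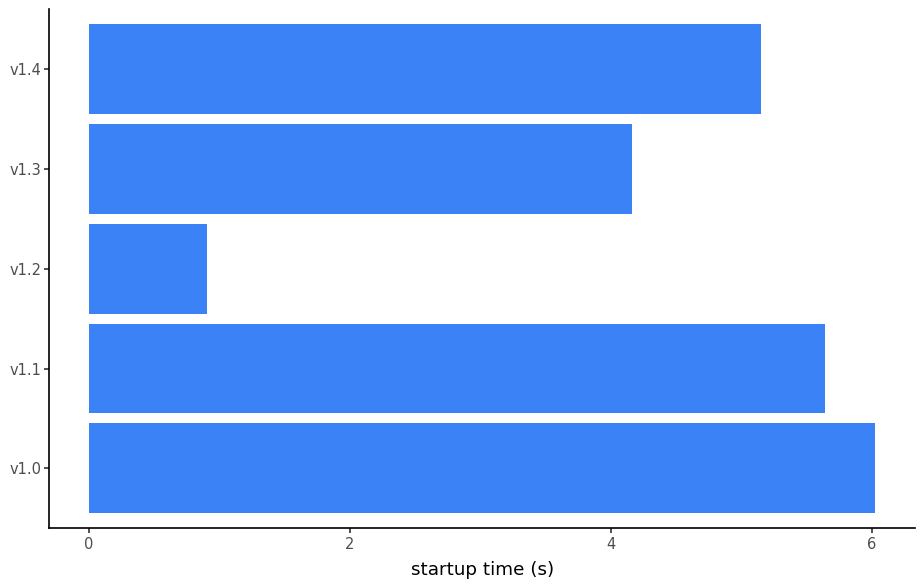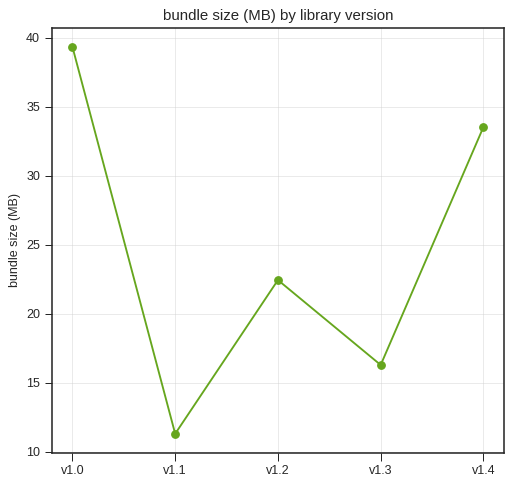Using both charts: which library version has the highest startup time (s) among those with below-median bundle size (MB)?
Chart 2 median bundle size (MB) ≈ 20; below-median library versions: v1.1, v1.3. Among those, v1.1 has the highest startup time (s) (≈ 6).

v1.1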